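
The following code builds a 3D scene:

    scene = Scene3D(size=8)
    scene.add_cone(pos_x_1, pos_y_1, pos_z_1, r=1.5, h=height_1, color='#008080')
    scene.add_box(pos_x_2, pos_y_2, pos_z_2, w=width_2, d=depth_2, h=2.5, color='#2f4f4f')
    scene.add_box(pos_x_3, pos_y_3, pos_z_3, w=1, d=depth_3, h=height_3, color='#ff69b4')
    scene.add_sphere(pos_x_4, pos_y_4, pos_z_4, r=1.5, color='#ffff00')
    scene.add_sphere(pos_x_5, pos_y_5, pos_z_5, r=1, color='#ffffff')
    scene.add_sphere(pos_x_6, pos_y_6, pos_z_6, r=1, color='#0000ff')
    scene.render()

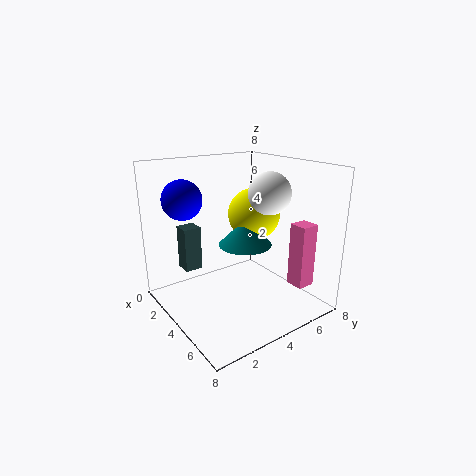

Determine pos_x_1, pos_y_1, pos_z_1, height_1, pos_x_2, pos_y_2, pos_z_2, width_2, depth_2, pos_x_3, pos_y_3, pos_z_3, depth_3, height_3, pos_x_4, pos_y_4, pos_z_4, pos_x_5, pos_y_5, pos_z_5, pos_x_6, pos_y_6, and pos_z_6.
pos_x_1 = 4
pos_y_1 = 4.5
pos_z_1 = 3.5
height_1 = 1.5
pos_x_2 = 1.5
pos_y_2 = 1.5
pos_z_2 = 2
width_2 = 1
depth_2 = 1
pos_x_3 = 6
pos_y_3 = 6
pos_z_3 = 1.5
depth_3 = 1
height_3 = 3.5
pos_x_4 = 3.5
pos_y_4 = 5.5
pos_z_4 = 5
pos_x_5 = 6.5
pos_y_5 = 4
pos_z_5 = 7
pos_x_6 = 3.5
pos_y_6 = 1
pos_z_6 = 6.5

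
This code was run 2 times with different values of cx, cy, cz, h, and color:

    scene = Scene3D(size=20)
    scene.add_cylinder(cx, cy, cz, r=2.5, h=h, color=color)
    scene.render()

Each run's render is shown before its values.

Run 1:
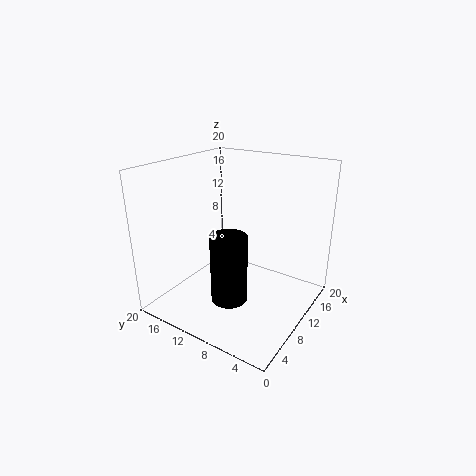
cx = 7
cy = 9.5
cz = 2
h = 9.5
color = 'black'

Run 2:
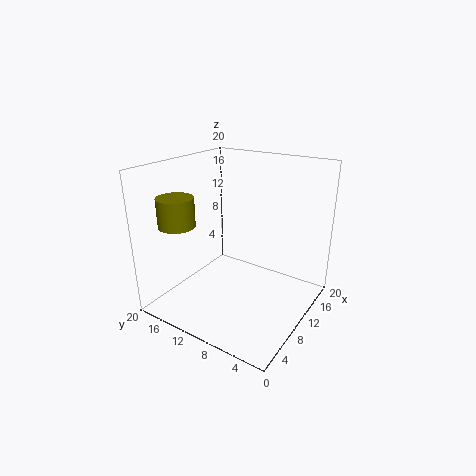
cx = 5
cy = 16.5
cz = 12
h = 4
color = 'olive'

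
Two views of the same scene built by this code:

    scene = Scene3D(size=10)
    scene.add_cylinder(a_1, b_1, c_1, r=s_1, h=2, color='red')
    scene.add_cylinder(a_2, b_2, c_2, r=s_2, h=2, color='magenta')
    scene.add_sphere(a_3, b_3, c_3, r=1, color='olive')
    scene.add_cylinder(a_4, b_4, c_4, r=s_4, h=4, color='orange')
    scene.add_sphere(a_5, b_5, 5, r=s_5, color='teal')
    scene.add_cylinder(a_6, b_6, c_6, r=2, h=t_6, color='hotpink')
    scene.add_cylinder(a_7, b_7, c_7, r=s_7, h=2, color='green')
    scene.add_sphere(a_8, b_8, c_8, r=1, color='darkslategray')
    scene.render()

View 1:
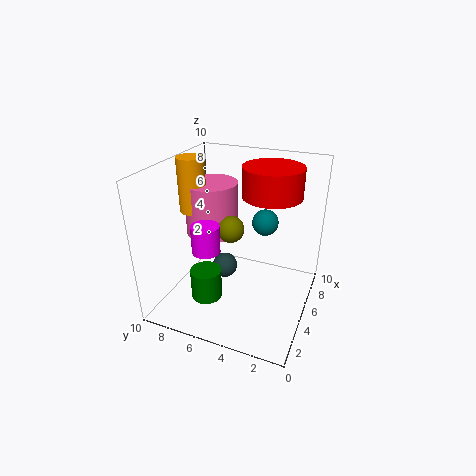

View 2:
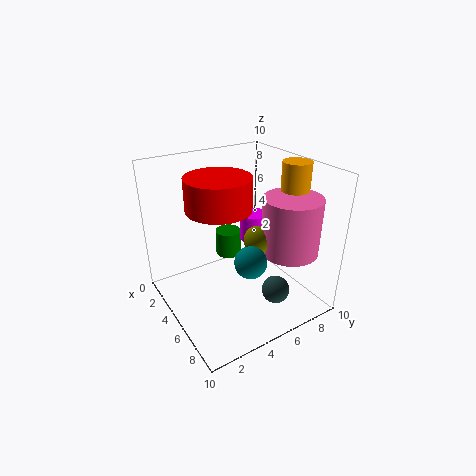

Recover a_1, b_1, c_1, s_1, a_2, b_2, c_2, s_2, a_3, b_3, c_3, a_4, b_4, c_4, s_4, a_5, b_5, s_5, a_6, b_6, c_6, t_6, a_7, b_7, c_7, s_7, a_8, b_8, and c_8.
a_1 = 6; b_1 = 3; c_1 = 8; s_1 = 2; a_2 = 4; b_2 = 7; c_2 = 4; s_2 = 1; a_3 = 6; b_3 = 6; c_3 = 5; a_4 = 6; b_4 = 9; c_4 = 6; s_4 = 1; a_5 = 8; b_5 = 4; s_5 = 1; a_6 = 7; b_6 = 8; c_6 = 4; t_6 = 4; a_7 = 2; b_7 = 6; c_7 = 2; s_7 = 1; a_8 = 7; b_8 = 7; c_8 = 1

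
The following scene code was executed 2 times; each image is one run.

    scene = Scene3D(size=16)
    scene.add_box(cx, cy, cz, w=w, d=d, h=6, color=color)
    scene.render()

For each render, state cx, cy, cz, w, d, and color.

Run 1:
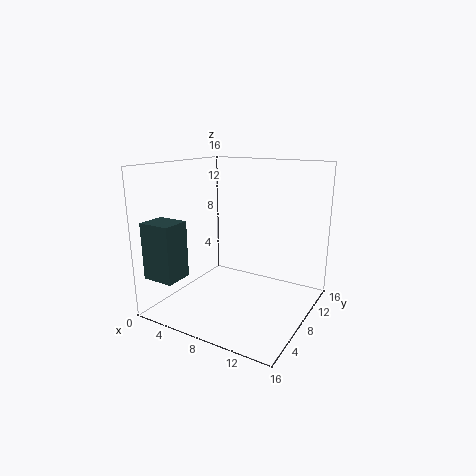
cx = 1; cy = 0.5; cz = 4.5; w = 3.5; d = 3; color = 'darkslategray'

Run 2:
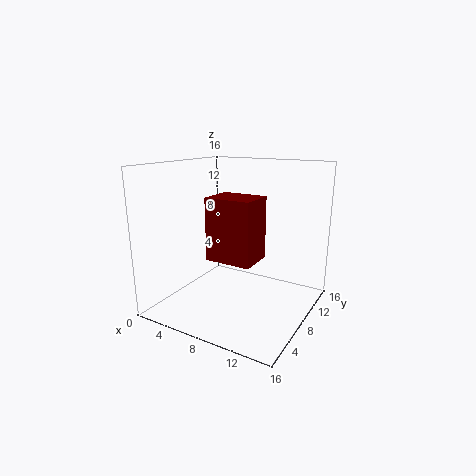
cx = 8; cy = 2; cz = 7.5; w = 4.5; d = 3.5; color = 'maroon'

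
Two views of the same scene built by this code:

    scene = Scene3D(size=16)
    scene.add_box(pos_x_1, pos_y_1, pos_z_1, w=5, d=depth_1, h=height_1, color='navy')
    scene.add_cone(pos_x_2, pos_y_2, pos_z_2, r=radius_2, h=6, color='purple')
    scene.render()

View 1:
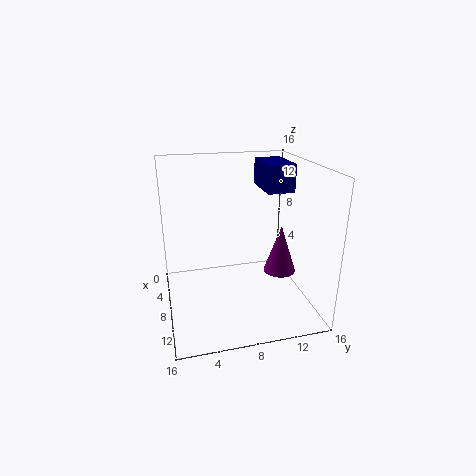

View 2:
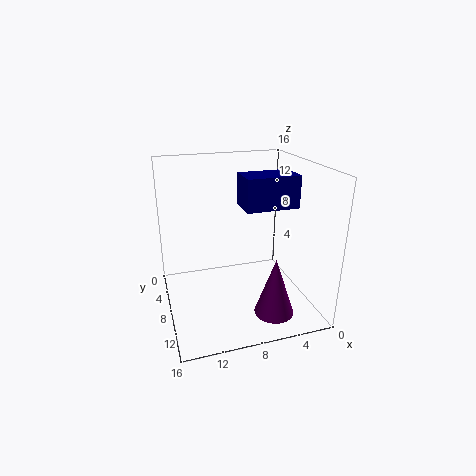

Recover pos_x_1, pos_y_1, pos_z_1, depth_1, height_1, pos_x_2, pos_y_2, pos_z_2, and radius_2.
pos_x_1 = 4, pos_y_1 = 11, pos_z_1 = 13, depth_1 = 3, height_1 = 3, pos_x_2 = 6, pos_y_2 = 14, pos_z_2 = 2, radius_2 = 2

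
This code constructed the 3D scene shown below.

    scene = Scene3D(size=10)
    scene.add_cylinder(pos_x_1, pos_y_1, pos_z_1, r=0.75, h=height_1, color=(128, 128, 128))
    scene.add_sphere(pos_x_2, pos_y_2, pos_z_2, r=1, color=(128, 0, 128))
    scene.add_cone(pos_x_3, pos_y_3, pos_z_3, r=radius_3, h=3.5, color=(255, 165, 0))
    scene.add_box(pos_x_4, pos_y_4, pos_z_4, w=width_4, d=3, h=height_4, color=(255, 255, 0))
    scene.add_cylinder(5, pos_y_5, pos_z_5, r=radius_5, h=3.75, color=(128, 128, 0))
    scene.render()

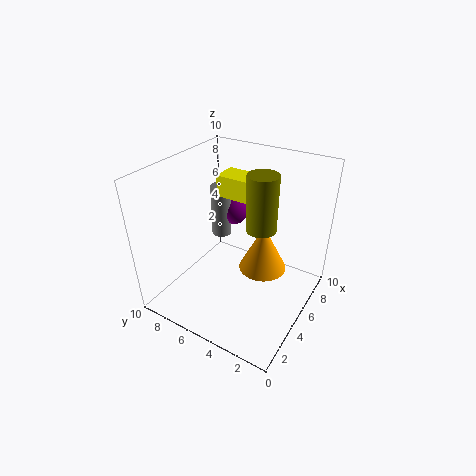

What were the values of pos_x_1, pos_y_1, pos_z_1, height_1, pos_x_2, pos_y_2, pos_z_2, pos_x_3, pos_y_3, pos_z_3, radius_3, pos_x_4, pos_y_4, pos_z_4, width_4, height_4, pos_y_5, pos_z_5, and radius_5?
pos_x_1 = 7, pos_y_1 = 7.75, pos_z_1 = 3.5, height_1 = 4, pos_x_2 = 7.75, pos_y_2 = 7, pos_z_2 = 5.25, pos_x_3 = 6.5, pos_y_3 = 3.75, pos_z_3 = 2, radius_3 = 1.75, pos_x_4 = 5.5, pos_y_4 = 4, pos_z_4 = 7.5, width_4 = 1.75, height_4 = 1.5, pos_y_5 = 3.25, pos_z_5 = 6.25, radius_5 = 1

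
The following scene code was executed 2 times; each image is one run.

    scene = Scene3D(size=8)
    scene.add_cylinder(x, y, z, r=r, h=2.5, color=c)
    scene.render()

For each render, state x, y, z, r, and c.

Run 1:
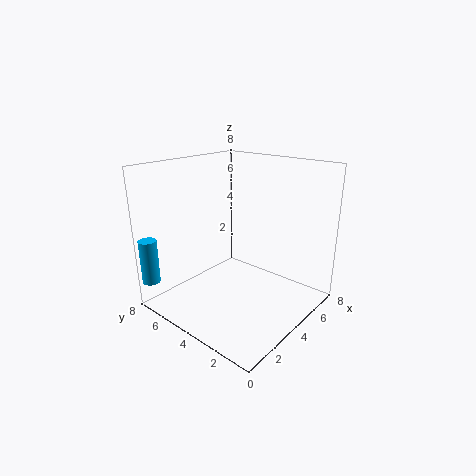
x = 0.5
y = 7.5
z = 1.5
r = 0.5
c = 'deepskyblue'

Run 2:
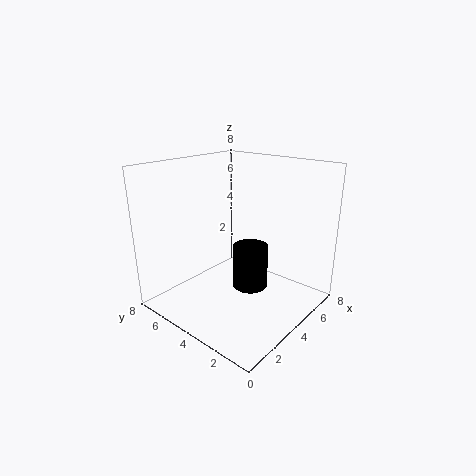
x = 4.5
y = 3.5
z = 1
r = 1
c = 'black'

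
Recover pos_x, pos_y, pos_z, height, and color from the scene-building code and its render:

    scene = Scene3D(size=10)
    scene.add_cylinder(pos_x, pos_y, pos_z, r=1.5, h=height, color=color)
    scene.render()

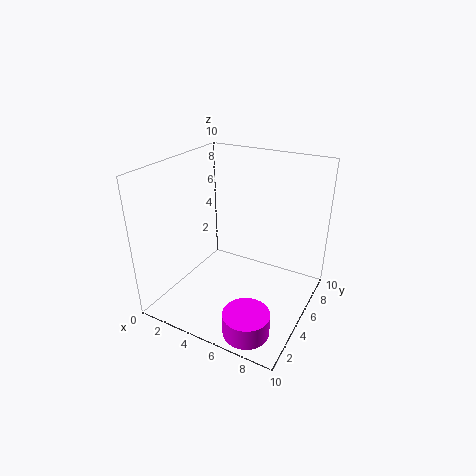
pos_x = 7.5; pos_y = 1.5; pos_z = 0.5; height = 1.5; color = 'magenta'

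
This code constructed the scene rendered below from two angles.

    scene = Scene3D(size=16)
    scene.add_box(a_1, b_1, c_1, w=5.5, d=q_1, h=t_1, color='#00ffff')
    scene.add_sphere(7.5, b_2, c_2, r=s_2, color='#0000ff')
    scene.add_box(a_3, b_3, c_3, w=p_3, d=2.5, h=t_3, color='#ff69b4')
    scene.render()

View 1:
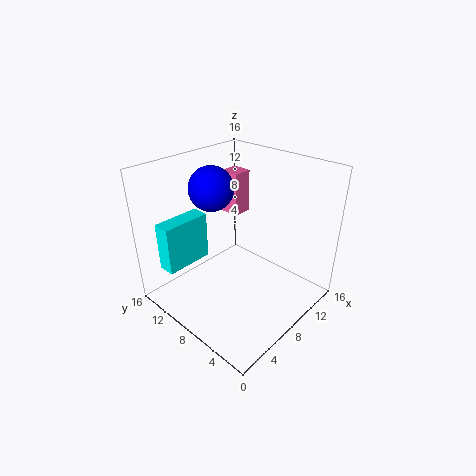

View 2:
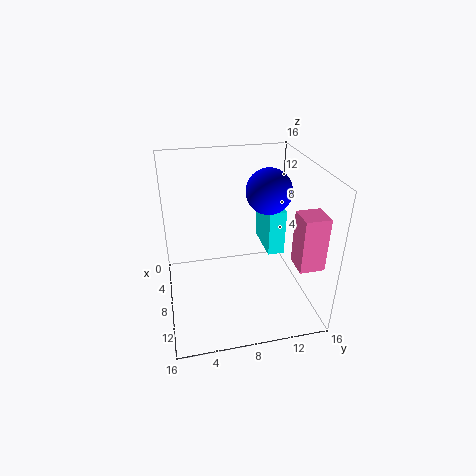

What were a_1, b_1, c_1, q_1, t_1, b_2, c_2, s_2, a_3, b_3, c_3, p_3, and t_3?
a_1 = 1.5
b_1 = 12
c_1 = 4.5
q_1 = 2
t_1 = 5.5
b_2 = 11.5
c_2 = 13
s_2 = 2.5
a_3 = 12.5
b_3 = 12.5
c_3 = 7.5
p_3 = 2.5
t_3 = 5.5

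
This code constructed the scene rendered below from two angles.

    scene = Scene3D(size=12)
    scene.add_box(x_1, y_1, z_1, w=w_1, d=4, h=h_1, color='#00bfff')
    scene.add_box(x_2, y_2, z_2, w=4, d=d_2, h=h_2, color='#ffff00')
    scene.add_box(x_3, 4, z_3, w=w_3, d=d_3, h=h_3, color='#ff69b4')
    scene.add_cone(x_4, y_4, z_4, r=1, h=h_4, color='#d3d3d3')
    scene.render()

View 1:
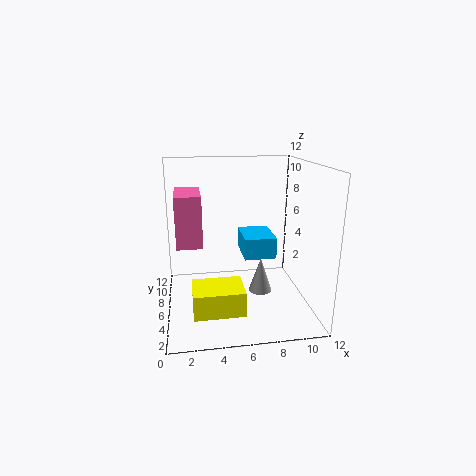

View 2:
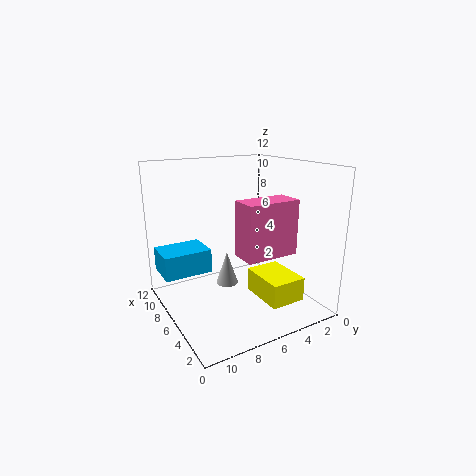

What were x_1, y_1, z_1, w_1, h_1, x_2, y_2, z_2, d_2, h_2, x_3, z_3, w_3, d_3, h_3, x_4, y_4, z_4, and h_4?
x_1 = 7; y_1 = 8; z_1 = 3; w_1 = 3; h_1 = 2; x_2 = 2; y_2 = 2; z_2 = 1; d_2 = 3; h_2 = 2; x_3 = 1; z_3 = 6; w_3 = 2; d_3 = 4; h_3 = 4; x_4 = 8; y_4 = 6; z_4 = 1; h_4 = 3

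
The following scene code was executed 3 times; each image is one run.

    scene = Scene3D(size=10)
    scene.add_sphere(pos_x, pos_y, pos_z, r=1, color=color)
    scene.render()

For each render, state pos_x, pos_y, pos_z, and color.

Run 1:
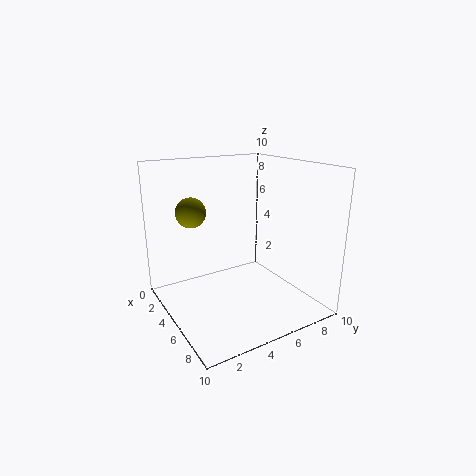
pos_x = 4, pos_y = 2, pos_z = 7, color = 'olive'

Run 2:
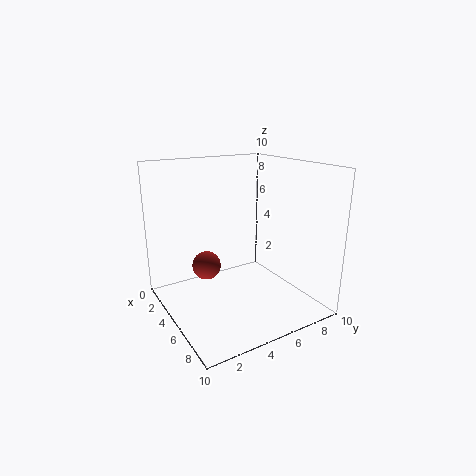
pos_x = 4, pos_y = 3, pos_z = 3, color = 'brown'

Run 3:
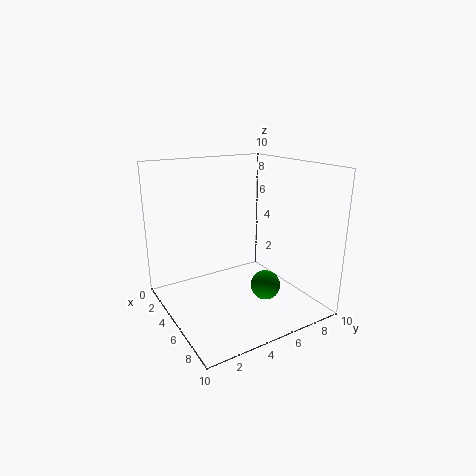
pos_x = 7, pos_y = 6, pos_z = 2, color = 'green'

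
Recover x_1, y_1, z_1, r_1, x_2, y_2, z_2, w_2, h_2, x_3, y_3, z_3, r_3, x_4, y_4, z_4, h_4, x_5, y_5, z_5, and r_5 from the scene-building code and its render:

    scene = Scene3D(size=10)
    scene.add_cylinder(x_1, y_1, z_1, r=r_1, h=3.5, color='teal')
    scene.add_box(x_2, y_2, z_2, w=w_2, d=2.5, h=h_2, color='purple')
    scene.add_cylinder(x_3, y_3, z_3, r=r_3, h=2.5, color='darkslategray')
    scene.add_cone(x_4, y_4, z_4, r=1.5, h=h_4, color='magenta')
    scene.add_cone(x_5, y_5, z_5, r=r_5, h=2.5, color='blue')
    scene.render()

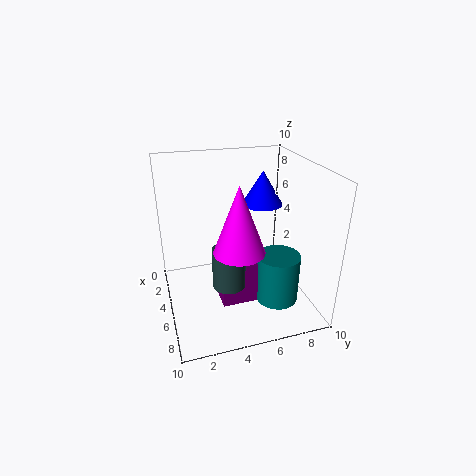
x_1 = 6.5, y_1 = 7.5, z_1 = 0.5, r_1 = 1.5, x_2 = 4.5, y_2 = 3.5, z_2 = 0.5, w_2 = 2, h_2 = 3, x_3 = 8, y_3 = 3.5, z_3 = 3.5, r_3 = 1, x_4 = 8.5, y_4 = 4, z_4 = 6, h_4 = 4, x_5 = 3, y_5 = 7.5, z_5 = 6.5, r_5 = 1.5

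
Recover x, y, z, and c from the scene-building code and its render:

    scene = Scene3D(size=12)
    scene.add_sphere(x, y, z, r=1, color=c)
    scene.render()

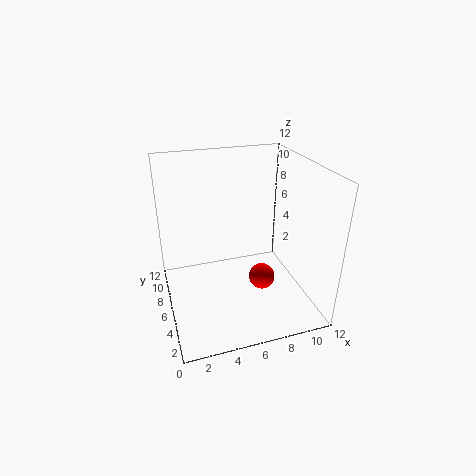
x = 7, y = 3, z = 4, c = 'red'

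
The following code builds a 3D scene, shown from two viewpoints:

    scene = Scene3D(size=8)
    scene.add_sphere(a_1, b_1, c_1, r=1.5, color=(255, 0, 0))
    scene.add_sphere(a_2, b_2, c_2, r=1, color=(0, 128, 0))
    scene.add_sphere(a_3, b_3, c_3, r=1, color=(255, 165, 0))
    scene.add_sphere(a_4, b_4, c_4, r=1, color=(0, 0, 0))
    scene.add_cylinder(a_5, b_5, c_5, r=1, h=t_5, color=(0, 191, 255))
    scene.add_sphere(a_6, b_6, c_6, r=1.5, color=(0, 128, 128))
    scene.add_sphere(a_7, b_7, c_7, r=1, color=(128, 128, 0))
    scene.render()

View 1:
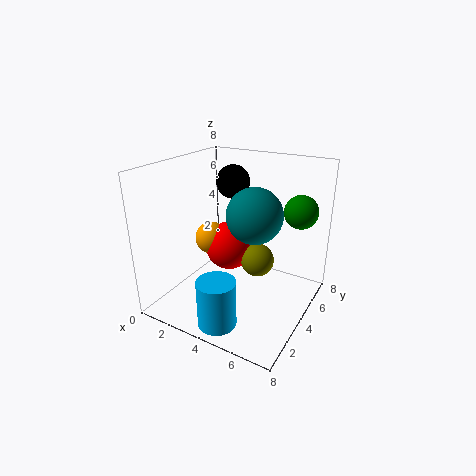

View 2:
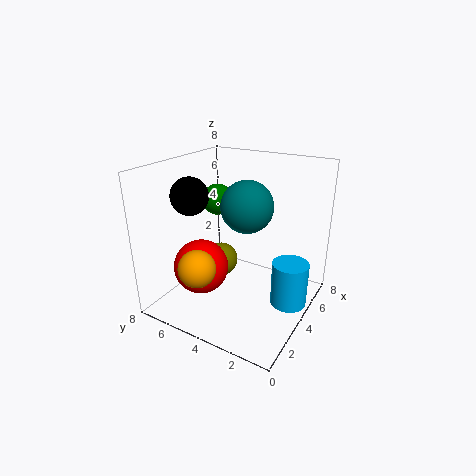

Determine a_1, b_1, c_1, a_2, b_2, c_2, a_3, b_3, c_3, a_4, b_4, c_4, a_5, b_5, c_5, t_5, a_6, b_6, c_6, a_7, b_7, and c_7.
a_1 = 2.5
b_1 = 5.5
c_1 = 2.5
a_2 = 6.5
b_2 = 7
c_2 = 5
a_3 = 1.5
b_3 = 5
c_3 = 3
a_4 = 2.5
b_4 = 6
c_4 = 6.5
a_5 = 4.5
b_5 = 1
c_5 = 0.5
t_5 = 2.5
a_6 = 5
b_6 = 4
c_6 = 5.5
a_7 = 4.5
b_7 = 5.5
c_7 = 2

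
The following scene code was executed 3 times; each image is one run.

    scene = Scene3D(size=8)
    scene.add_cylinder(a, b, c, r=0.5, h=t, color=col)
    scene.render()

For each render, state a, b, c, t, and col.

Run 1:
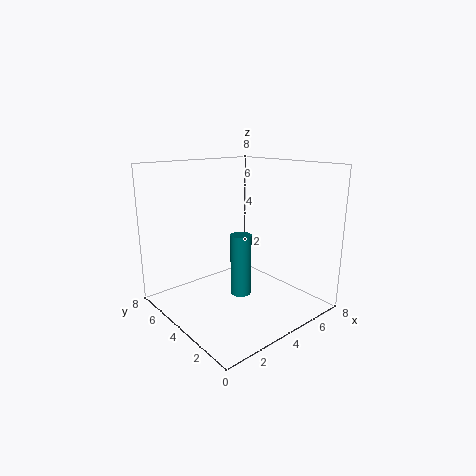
a = 2.5
b = 2
c = 2
t = 3
col = 'teal'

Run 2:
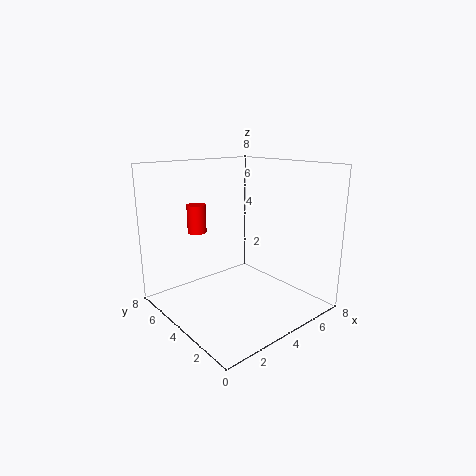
a = 2
b = 5
c = 4.5
t = 1.5
col = 'red'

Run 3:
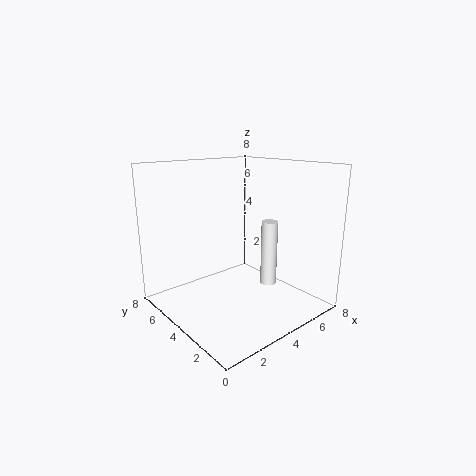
a = 6.5
b = 4
c = 0.5
t = 4
col = 'white'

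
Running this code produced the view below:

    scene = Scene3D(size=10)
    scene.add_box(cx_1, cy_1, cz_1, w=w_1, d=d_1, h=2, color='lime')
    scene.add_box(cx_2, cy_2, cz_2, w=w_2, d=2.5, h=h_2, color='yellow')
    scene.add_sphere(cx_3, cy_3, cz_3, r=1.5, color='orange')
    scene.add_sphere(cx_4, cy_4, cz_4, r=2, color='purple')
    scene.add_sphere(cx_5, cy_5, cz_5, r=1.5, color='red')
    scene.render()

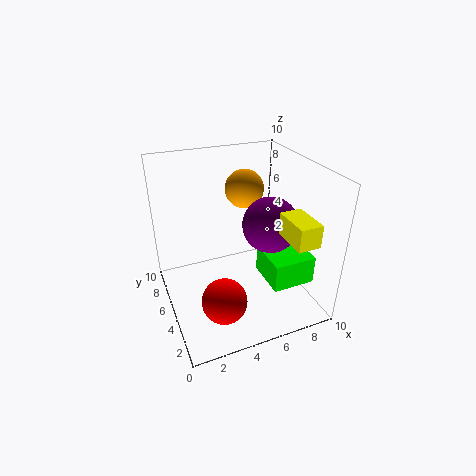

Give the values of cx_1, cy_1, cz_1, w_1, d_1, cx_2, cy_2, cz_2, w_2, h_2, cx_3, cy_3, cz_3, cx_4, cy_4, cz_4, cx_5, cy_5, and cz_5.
cx_1 = 6.5, cy_1 = 2, cz_1 = 2, w_1 = 3, d_1 = 3, cx_2 = 7, cy_2 = 0.5, cz_2 = 6, w_2 = 1.5, h_2 = 1.5, cx_3 = 7, cy_3 = 8.5, cz_3 = 7, cx_4 = 7.5, cy_4 = 5, cz_4 = 5.5, cx_5 = 3, cy_5 = 2.5, cz_5 = 2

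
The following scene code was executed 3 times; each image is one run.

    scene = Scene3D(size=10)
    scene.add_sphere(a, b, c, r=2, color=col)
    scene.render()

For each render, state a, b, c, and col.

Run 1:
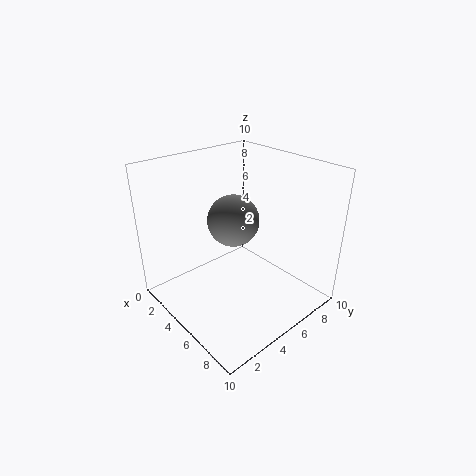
a = 2.75; b = 6.5; c = 5; col = 'gray'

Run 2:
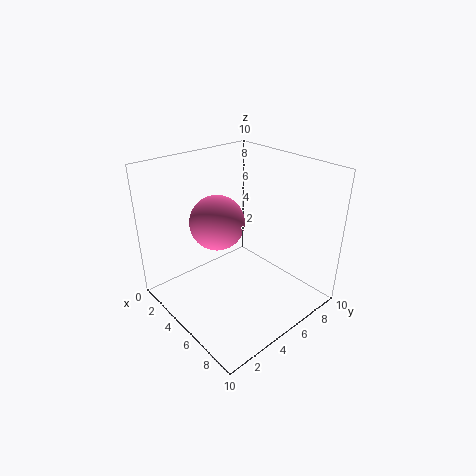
a = 3; b = 4.75; c = 5.5; col = 'hotpink'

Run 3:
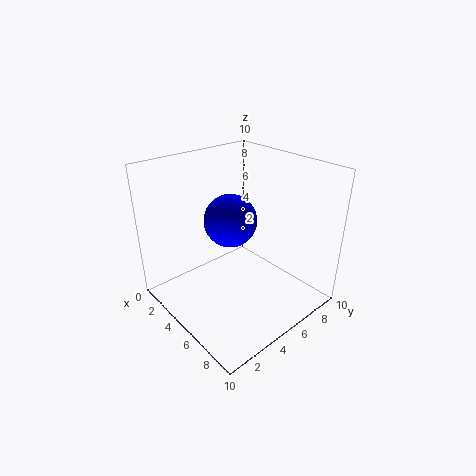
a = 3; b = 6; c = 5.25; col = 'blue'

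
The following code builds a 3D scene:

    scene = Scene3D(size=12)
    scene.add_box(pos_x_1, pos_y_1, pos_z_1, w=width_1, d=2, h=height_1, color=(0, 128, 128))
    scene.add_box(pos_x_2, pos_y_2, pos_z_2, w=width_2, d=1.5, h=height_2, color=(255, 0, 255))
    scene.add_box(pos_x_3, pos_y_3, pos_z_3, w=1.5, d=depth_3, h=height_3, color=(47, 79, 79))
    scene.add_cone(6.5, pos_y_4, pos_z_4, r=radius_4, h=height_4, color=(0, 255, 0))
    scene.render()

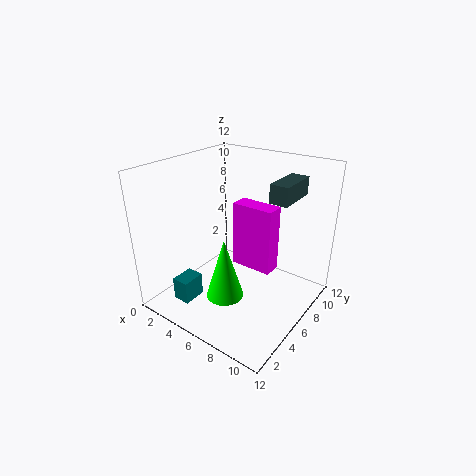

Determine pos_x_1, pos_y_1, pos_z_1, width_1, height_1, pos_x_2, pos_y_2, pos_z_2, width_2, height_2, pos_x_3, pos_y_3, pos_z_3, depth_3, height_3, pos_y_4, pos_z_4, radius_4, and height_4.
pos_x_1 = 2
pos_y_1 = 2
pos_z_1 = 0.5
width_1 = 1.5
height_1 = 2
pos_x_2 = 5.5
pos_y_2 = 6
pos_z_2 = 3.5
width_2 = 3.5
height_2 = 5.5
pos_x_3 = 8.5
pos_y_3 = 6.5
pos_z_3 = 9.5
depth_3 = 3.5
height_3 = 1.5
pos_y_4 = 3.5
pos_z_4 = 2
radius_4 = 1.5
height_4 = 5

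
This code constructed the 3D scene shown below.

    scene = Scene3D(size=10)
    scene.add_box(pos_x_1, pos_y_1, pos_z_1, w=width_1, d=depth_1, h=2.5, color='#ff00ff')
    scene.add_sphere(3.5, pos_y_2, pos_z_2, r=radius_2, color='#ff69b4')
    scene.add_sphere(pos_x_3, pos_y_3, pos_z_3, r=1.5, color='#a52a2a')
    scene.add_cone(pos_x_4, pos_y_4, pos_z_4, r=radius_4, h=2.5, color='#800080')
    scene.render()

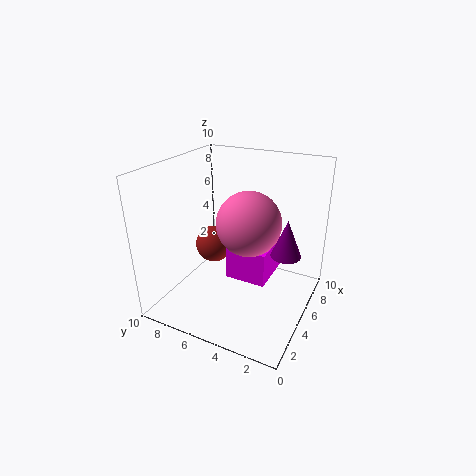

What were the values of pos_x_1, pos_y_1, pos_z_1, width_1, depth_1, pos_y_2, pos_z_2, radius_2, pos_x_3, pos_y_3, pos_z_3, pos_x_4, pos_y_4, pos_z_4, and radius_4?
pos_x_1 = 5, pos_y_1 = 3, pos_z_1 = 1.5, width_1 = 3.5, depth_1 = 3, pos_y_2 = 3.5, pos_z_2 = 7, radius_2 = 2, pos_x_3 = 7.5, pos_y_3 = 8.5, pos_z_3 = 2.5, pos_x_4 = 5, pos_y_4 = 1.5, pos_z_4 = 4.5, radius_4 = 1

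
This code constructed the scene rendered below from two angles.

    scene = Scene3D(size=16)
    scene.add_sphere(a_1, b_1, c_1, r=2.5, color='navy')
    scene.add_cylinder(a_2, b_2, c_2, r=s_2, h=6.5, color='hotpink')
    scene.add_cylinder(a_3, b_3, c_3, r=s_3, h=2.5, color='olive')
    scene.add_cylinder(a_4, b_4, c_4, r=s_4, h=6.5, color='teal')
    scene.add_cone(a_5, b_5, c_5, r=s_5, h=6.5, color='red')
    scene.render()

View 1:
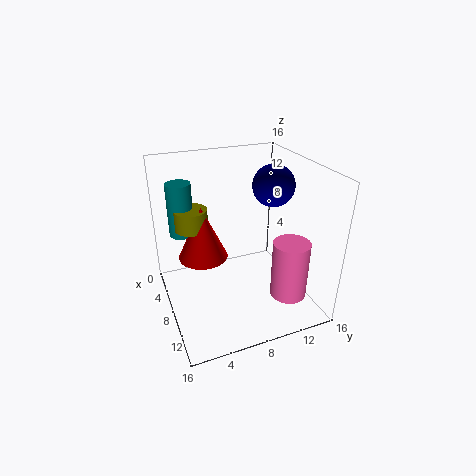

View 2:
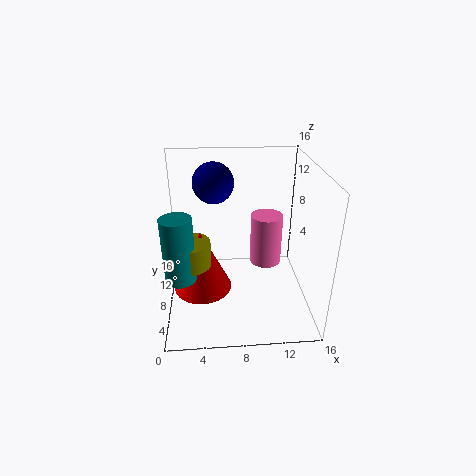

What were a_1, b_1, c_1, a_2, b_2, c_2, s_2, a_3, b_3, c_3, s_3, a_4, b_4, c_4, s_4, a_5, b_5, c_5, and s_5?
a_1 = 5.5, b_1 = 13.5, c_1 = 12.5, a_2 = 12, b_2 = 12.5, c_2 = 2, s_2 = 2, a_3 = 3, b_3 = 4, c_3 = 7.5, s_3 = 2, a_4 = 2, b_4 = 3, c_4 = 6.5, s_4 = 1.5, a_5 = 4, b_5 = 5, c_5 = 4, s_5 = 3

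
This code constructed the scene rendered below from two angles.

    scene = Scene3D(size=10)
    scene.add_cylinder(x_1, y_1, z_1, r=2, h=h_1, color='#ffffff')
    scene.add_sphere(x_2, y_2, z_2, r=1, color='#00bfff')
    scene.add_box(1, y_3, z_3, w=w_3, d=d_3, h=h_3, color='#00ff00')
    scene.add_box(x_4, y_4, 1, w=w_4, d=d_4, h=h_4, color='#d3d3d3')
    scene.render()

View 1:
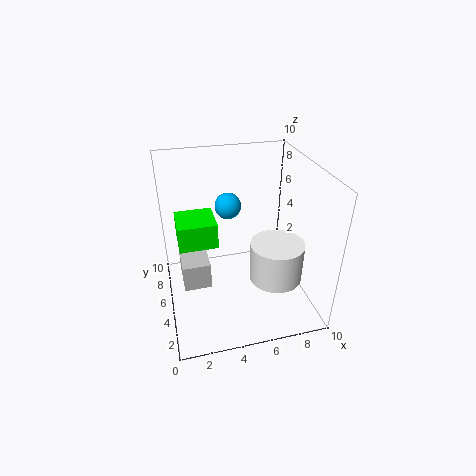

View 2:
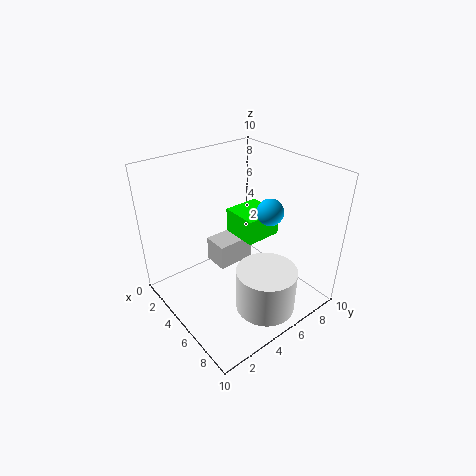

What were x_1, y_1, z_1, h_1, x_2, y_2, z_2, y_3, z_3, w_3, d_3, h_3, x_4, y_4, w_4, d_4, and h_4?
x_1 = 8; y_1 = 5; z_1 = 1; h_1 = 3; x_2 = 5; y_2 = 8; z_2 = 6; y_3 = 7; z_3 = 3; w_3 = 3; d_3 = 3; h_3 = 2; x_4 = 1; y_4 = 5; w_4 = 2; d_4 = 3; h_4 = 2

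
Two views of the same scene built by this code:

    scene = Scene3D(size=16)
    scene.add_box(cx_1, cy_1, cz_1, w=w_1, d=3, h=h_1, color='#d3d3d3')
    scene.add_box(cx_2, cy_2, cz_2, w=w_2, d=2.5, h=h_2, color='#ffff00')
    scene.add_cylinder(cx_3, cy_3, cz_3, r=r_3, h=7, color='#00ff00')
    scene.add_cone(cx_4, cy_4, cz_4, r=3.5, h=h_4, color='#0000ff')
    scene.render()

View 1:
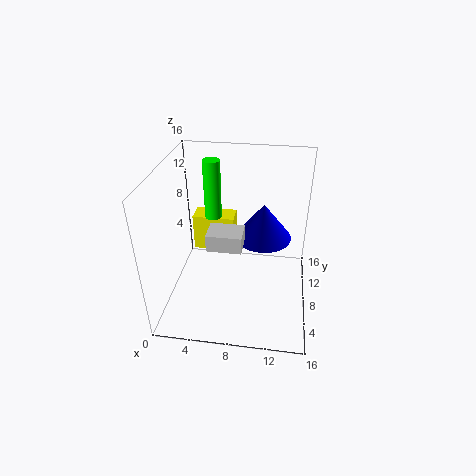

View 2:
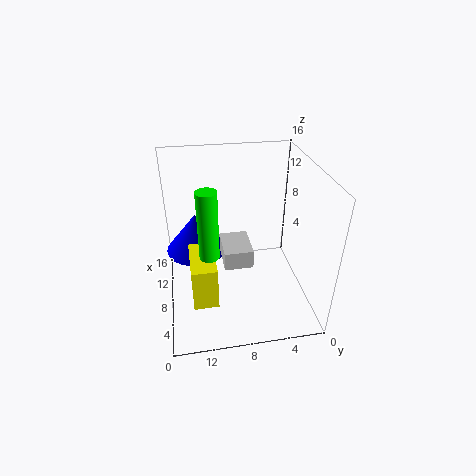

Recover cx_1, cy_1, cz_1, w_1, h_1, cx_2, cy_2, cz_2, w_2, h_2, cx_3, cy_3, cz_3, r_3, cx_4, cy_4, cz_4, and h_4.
cx_1 = 4.5; cy_1 = 7; cz_1 = 6.5; w_1 = 4; h_1 = 2; cx_2 = 2; cy_2 = 11; cz_2 = 4; w_2 = 5; h_2 = 4.5; cx_3 = 4.5; cy_3 = 11.5; cz_3 = 8.5; r_3 = 1; cx_4 = 10.5; cy_4 = 12.5; cz_4 = 5.5; h_4 = 4.5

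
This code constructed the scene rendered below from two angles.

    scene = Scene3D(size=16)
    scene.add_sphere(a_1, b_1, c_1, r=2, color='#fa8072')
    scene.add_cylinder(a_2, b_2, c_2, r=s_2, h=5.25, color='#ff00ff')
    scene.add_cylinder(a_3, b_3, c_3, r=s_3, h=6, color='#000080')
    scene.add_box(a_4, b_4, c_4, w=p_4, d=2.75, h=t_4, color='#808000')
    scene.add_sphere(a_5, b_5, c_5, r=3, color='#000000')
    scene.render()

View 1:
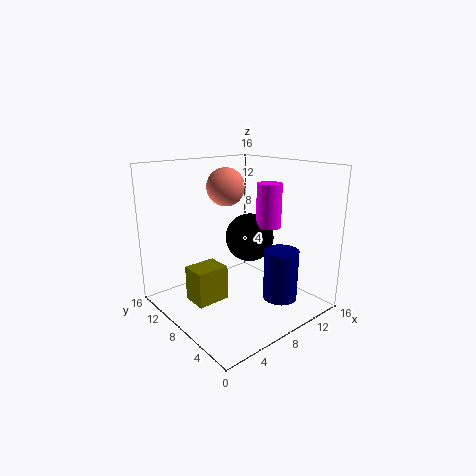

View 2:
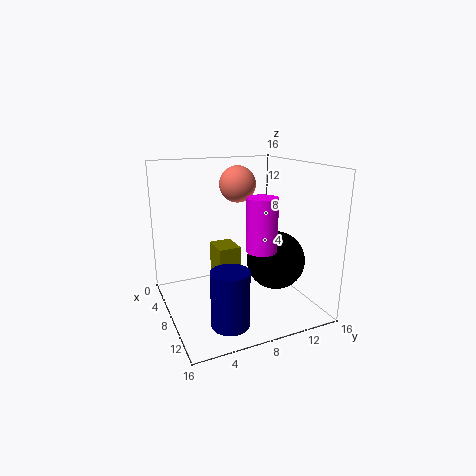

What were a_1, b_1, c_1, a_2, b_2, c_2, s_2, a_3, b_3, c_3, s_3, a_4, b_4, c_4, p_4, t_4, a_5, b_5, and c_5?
a_1 = 6.75; b_1 = 8.5; c_1 = 13.75; a_2 = 13; b_2 = 8.25; c_2 = 8.25; s_2 = 1.5; a_3 = 12.25; b_3 = 5.25; c_3 = 0.25; s_3 = 2; a_4 = 2; b_4 = 6.75; c_4 = 2; p_4 = 3.5; t_4 = 3.75; a_5 = 12; b_5 = 10.5; c_5 = 6.5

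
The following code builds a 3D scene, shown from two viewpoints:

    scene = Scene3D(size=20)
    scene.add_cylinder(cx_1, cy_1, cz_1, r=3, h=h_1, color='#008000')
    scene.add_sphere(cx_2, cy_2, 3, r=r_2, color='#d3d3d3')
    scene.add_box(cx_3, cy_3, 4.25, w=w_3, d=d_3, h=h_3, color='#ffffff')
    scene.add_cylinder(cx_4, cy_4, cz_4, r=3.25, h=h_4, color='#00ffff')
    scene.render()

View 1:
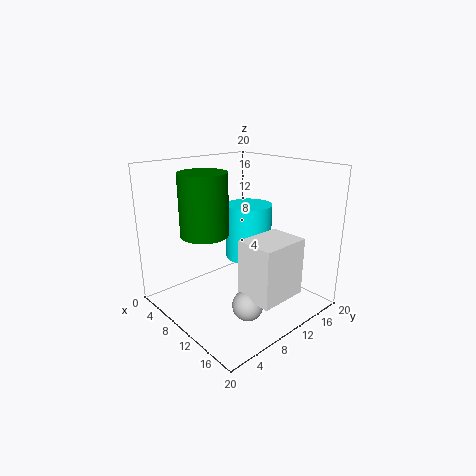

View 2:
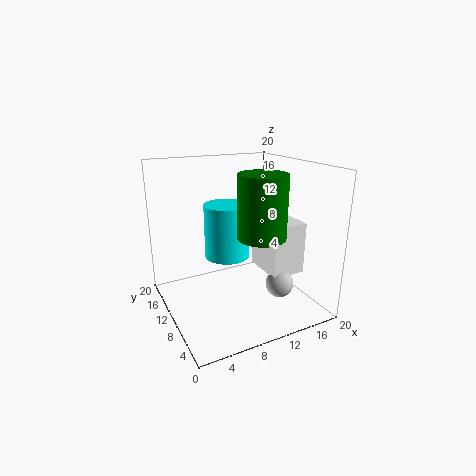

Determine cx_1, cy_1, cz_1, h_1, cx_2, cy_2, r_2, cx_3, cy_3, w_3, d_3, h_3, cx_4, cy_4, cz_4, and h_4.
cx_1 = 10.25; cy_1 = 4.25; cz_1 = 12; h_1 = 7.75; cx_2 = 15.25; cy_2 = 7; r_2 = 2; cx_3 = 14; cy_3 = 6.5; w_3 = 5; d_3 = 6.5; h_3 = 7.5; cx_4 = 9.5; cy_4 = 12.5; cz_4 = 6.5; h_4 = 7.75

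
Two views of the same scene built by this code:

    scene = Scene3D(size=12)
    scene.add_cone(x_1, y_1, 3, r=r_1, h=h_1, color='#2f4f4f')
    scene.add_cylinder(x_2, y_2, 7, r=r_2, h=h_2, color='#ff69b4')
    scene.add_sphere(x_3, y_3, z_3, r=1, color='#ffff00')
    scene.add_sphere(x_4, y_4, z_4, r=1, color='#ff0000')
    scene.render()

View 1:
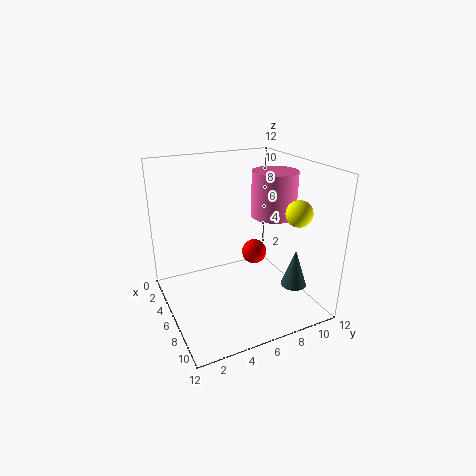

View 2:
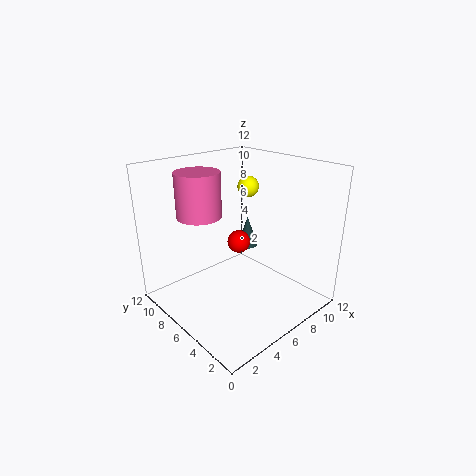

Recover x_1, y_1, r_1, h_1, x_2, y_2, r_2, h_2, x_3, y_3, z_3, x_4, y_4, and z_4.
x_1 = 10
y_1 = 9
r_1 = 1
h_1 = 3
x_2 = 5
y_2 = 10
r_2 = 2
h_2 = 4
x_3 = 10
y_3 = 9
z_3 = 9
x_4 = 7
y_4 = 7
z_4 = 5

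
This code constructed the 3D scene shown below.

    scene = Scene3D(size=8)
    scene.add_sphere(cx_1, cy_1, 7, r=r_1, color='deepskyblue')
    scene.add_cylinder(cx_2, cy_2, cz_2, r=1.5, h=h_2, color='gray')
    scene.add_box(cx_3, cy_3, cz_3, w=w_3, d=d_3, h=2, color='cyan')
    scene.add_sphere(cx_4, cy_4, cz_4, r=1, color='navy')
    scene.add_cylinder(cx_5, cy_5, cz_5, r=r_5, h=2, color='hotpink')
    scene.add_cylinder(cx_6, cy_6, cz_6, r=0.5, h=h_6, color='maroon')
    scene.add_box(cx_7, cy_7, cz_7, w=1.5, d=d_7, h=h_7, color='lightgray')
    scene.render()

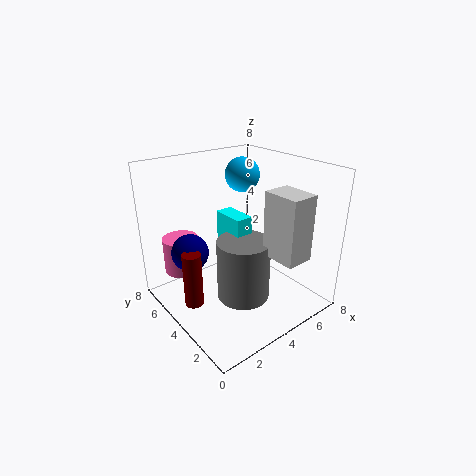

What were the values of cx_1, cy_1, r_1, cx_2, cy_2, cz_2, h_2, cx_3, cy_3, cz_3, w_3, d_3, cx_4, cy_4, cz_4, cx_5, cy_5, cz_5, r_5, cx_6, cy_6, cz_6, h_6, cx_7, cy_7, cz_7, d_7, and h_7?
cx_1 = 5.5, cy_1 = 5.5, r_1 = 1, cx_2 = 4, cy_2 = 3.5, cz_2 = 0.5, h_2 = 3.5, cx_3 = 4, cy_3 = 4, cz_3 = 3, w_3 = 1, d_3 = 2, cx_4 = 1.5, cy_4 = 5, cz_4 = 3.5, cx_5 = 1.5, cy_5 = 6, cz_5 = 2, r_5 = 1, cx_6 = 1, cy_6 = 4, cz_6 = 1, h_6 = 3, cx_7 = 4.5, cy_7 = 0.5, cz_7 = 3.5, d_7 = 2, h_7 = 3.5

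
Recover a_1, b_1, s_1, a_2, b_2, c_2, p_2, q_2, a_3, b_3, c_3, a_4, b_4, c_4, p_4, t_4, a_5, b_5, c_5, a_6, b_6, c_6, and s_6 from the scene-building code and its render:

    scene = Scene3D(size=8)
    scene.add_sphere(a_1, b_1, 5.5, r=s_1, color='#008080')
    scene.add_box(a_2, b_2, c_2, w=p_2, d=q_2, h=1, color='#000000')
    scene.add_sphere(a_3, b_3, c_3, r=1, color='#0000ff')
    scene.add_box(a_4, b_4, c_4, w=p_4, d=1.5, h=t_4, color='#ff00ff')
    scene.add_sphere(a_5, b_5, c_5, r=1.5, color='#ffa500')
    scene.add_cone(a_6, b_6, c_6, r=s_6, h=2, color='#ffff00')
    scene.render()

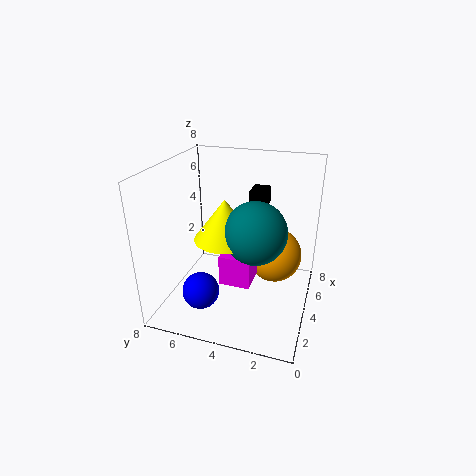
a_1 = 2
b_1 = 2.5
s_1 = 1.5
a_2 = 6
b_2 = 3
c_2 = 5
p_2 = 1.5
q_2 = 1
a_3 = 2
b_3 = 5.5
c_3 = 1.5
a_4 = 1
b_4 = 2.5
c_4 = 3
p_4 = 1.5
t_4 = 1.5
a_5 = 4.5
b_5 = 2
c_5 = 3
a_6 = 2
b_6 = 4
c_6 = 5
s_6 = 1.5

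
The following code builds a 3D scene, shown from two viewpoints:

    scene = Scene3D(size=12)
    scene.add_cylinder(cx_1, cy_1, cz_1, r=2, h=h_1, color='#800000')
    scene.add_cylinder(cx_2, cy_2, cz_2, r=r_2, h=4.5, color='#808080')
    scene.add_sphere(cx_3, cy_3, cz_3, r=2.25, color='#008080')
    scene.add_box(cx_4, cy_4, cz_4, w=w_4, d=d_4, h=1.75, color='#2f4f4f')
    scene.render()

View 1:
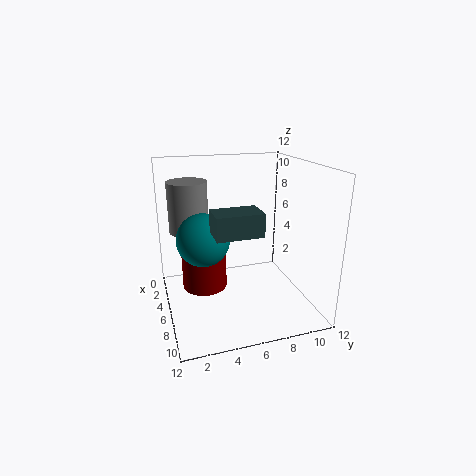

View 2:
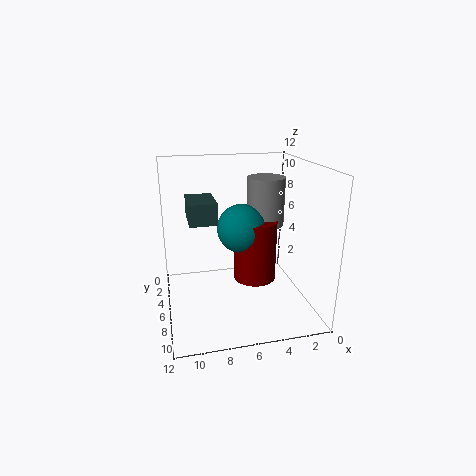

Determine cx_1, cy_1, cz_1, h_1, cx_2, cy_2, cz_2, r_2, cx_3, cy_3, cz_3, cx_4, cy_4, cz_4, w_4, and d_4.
cx_1 = 3.75; cy_1 = 3.5; cz_1 = 0.75; h_1 = 5.75; cx_2 = 2.5; cy_2 = 2.5; cz_2 = 5.75; r_2 = 1.75; cx_3 = 5; cy_3 = 3.25; cz_3 = 5.75; cx_4 = 7.75; cy_4 = 3.25; cz_4 = 7.5; w_4 = 2.25; d_4 = 3.5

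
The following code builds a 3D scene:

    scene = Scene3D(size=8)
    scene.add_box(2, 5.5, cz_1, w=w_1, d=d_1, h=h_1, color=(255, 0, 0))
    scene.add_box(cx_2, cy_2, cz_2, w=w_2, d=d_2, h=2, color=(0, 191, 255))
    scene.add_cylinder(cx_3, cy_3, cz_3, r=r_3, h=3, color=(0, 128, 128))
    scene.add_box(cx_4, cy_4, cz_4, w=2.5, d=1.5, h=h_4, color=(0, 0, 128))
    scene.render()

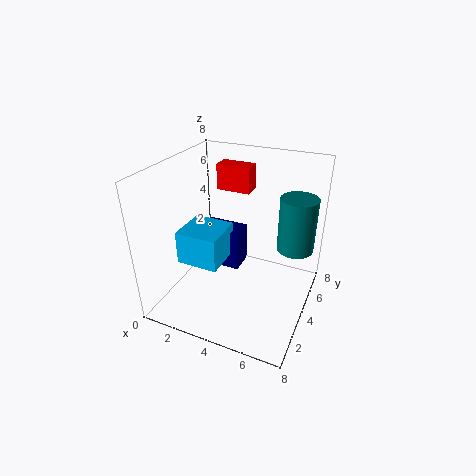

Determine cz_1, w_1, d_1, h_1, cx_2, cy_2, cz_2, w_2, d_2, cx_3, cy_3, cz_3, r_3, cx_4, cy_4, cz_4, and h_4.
cz_1 = 6; w_1 = 2; d_1 = 1; h_1 = 1.5; cx_2 = 0.5; cy_2 = 3; cz_2 = 2; w_2 = 2.5; d_2 = 2.5; cx_3 = 7; cy_3 = 5; cz_3 = 3.5; r_3 = 1; cx_4 = 1; cy_4 = 5; cz_4 = 1; h_4 = 2.5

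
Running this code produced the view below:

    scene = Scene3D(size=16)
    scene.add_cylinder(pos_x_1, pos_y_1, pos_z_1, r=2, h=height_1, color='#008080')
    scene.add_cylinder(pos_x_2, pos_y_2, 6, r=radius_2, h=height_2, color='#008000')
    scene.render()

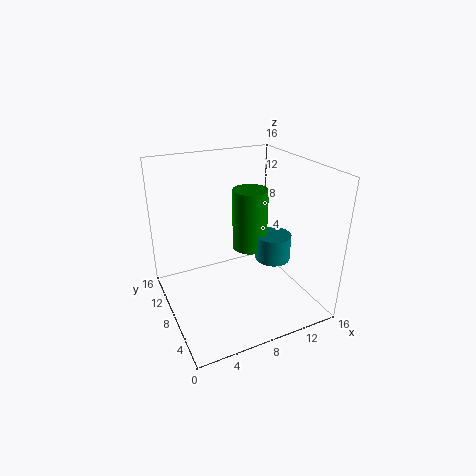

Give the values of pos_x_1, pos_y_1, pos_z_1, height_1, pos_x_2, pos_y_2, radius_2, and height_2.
pos_x_1 = 12
pos_y_1 = 7
pos_z_1 = 5
height_1 = 3
pos_x_2 = 10
pos_y_2 = 9
radius_2 = 2
height_2 = 7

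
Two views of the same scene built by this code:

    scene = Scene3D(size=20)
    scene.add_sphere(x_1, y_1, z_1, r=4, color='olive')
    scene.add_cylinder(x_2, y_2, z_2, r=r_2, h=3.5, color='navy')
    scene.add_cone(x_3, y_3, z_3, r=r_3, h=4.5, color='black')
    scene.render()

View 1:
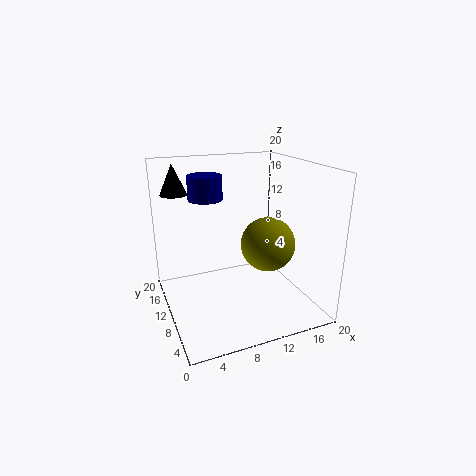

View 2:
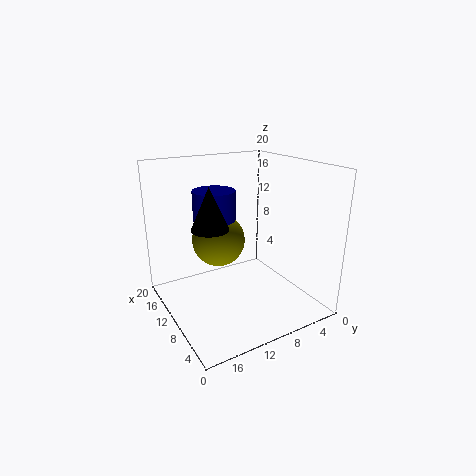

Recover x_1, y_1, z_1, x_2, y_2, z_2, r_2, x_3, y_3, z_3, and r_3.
x_1 = 15; y_1 = 10.5; z_1 = 8; x_2 = 7; y_2 = 15; z_2 = 14.5; r_2 = 2.5; x_3 = 3; y_3 = 17.5; z_3 = 15; r_3 = 2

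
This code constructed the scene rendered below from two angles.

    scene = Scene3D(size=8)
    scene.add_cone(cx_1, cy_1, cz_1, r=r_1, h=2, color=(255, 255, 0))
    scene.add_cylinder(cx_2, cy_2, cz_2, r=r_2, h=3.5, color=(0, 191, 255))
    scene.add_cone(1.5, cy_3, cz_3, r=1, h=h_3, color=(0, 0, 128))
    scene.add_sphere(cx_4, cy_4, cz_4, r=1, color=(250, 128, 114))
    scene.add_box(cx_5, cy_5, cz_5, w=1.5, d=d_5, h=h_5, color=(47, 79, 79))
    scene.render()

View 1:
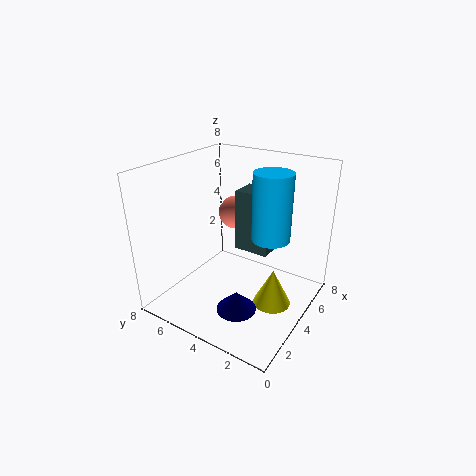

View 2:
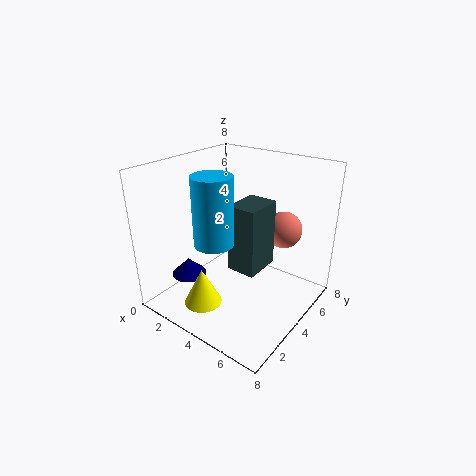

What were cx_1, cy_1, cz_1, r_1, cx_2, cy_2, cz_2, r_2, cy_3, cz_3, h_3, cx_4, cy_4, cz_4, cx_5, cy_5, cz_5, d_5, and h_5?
cx_1 = 3.5; cy_1 = 1.5; cz_1 = 1; r_1 = 1; cx_2 = 4; cy_2 = 2; cz_2 = 4.5; r_2 = 1; cy_3 = 2.5; cz_3 = 1.5; h_3 = 1; cx_4 = 6; cy_4 = 5.5; cz_4 = 4.5; cx_5 = 4.5; cy_5 = 2.5; cz_5 = 3; d_5 = 2; h_5 = 3.5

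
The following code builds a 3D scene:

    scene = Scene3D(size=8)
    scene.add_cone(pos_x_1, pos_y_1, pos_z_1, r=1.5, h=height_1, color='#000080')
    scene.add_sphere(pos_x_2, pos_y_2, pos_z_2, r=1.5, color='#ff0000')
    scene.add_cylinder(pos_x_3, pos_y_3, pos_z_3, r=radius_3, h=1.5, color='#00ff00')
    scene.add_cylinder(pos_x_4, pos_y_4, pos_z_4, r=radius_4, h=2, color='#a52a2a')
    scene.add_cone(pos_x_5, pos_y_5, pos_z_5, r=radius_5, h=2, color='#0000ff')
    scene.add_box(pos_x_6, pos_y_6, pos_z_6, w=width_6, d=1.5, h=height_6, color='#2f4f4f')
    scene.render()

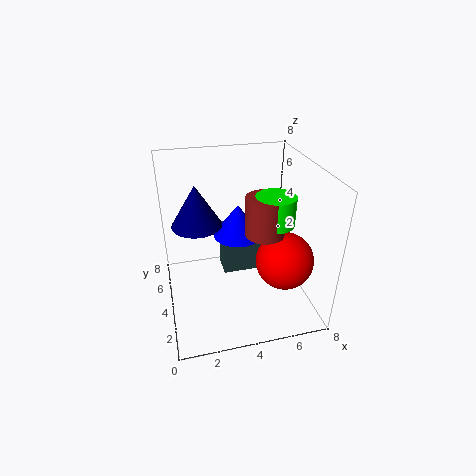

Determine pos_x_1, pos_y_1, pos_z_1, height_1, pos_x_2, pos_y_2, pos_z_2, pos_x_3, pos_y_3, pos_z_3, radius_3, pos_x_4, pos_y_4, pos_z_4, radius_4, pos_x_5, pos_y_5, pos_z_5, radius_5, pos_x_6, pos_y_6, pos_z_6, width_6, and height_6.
pos_x_1 = 2
pos_y_1 = 6
pos_z_1 = 4
height_1 = 2.5
pos_x_2 = 6
pos_y_2 = 2
pos_z_2 = 3.5
pos_x_3 = 5.5
pos_y_3 = 2.5
pos_z_3 = 5.5
radius_3 = 1
pos_x_4 = 5
pos_y_4 = 2.5
pos_z_4 = 5
radius_4 = 1
pos_x_5 = 4.5
pos_y_5 = 6
pos_z_5 = 3
radius_5 = 1.5
pos_x_6 = 3.5
pos_y_6 = 5.5
pos_z_6 = 0.5
width_6 = 2.5
height_6 = 3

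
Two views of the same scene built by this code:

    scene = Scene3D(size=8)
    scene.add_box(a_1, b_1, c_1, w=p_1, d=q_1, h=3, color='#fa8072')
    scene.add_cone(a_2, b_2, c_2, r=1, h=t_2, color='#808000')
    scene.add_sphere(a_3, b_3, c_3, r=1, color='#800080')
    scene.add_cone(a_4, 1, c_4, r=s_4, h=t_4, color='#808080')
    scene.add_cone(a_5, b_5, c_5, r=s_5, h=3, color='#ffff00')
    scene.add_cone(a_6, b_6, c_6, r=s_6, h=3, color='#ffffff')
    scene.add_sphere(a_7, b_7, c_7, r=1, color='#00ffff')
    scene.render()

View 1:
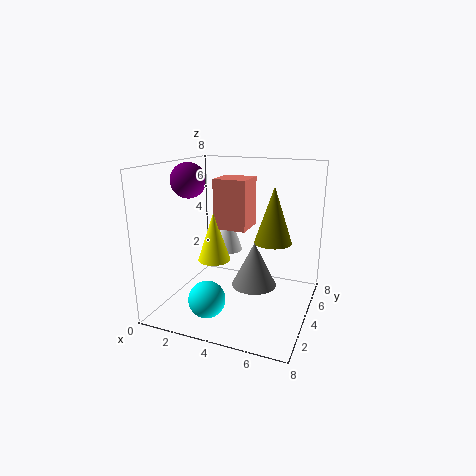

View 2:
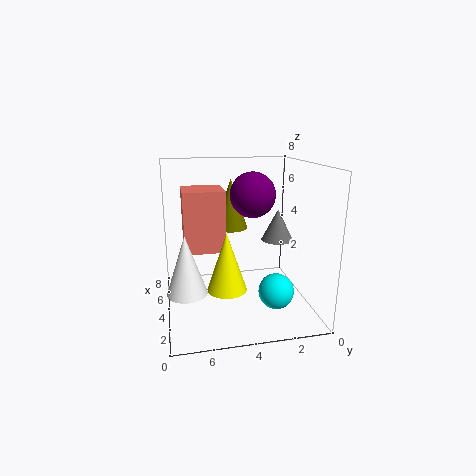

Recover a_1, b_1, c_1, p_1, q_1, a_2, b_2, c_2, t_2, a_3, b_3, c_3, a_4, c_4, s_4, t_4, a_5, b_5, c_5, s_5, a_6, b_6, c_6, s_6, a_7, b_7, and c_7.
a_1 = 2; b_1 = 5; c_1 = 4; p_1 = 2; q_1 = 2; a_2 = 6; b_2 = 4; c_2 = 4; t_2 = 3; a_3 = 1; b_3 = 4; c_3 = 7; a_4 = 6; c_4 = 3; s_4 = 1; t_4 = 2; a_5 = 2; b_5 = 5; c_5 = 2; s_5 = 1; a_6 = 2; b_6 = 7; c_6 = 2; s_6 = 1; a_7 = 3; b_7 = 2; c_7 = 1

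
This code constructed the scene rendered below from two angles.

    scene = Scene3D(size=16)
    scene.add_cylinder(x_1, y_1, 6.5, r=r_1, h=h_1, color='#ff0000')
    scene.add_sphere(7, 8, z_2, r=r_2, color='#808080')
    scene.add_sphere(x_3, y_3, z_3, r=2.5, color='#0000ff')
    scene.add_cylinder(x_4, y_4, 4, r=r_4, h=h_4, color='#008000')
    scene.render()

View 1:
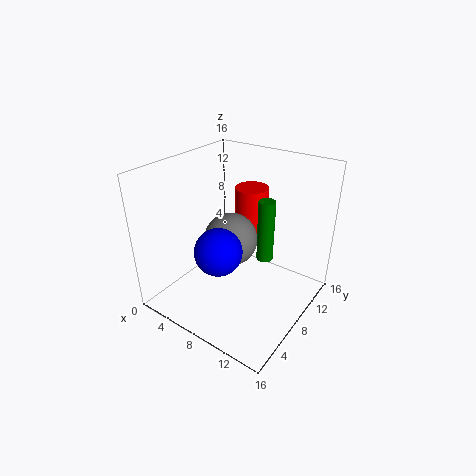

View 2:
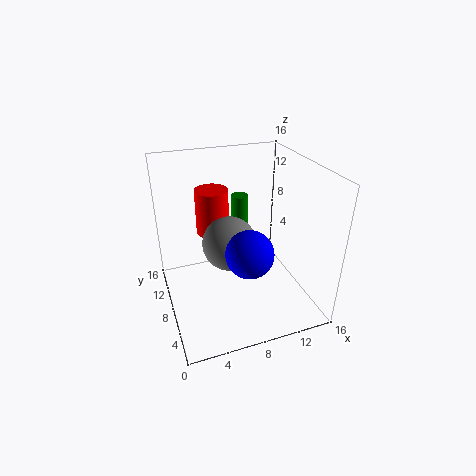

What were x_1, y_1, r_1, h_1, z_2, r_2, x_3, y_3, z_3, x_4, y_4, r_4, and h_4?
x_1 = 6.5, y_1 = 13, r_1 = 2, h_1 = 5.5, z_2 = 7.5, r_2 = 3, x_3 = 8, y_3 = 4.5, z_3 = 8, x_4 = 9.5, y_4 = 11.5, r_4 = 1, h_4 = 7.5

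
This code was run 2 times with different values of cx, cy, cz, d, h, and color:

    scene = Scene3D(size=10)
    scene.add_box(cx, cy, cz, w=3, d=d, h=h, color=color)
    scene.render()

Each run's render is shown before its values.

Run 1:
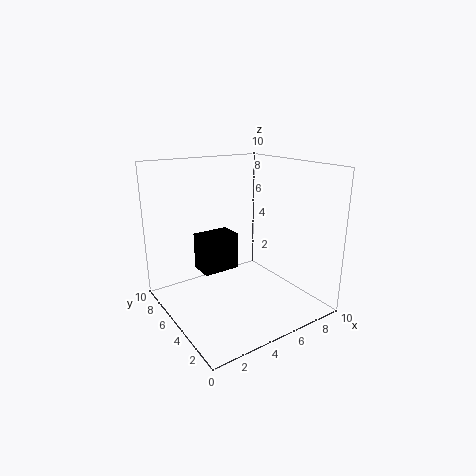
cx = 4
cy = 8
cz = 1
d = 2
h = 3
color = 'black'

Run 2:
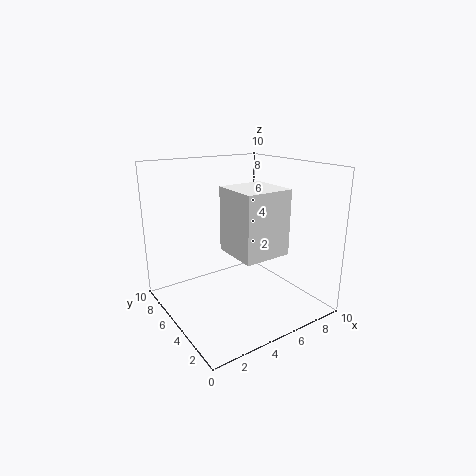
cx = 3
cy = 1
cz = 5
d = 3
h = 4
color = 'white'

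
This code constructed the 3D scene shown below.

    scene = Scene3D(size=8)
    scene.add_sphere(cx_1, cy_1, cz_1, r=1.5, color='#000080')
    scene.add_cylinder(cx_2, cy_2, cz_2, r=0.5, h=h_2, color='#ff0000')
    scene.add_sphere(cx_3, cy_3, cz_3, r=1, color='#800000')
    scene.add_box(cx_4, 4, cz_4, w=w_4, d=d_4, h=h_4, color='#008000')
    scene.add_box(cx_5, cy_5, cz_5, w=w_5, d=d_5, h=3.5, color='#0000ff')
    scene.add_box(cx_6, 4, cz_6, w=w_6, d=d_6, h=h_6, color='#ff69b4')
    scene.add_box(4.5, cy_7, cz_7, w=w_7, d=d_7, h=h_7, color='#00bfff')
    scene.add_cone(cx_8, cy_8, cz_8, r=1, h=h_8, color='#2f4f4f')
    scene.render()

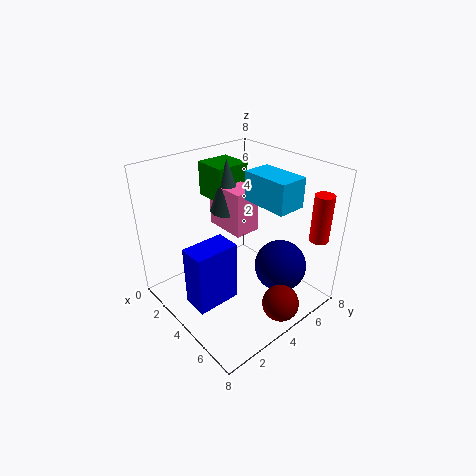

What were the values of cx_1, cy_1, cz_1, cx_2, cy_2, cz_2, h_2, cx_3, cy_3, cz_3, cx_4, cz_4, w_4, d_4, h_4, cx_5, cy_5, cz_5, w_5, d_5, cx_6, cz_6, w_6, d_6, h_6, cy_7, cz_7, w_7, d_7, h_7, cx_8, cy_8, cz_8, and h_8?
cx_1 = 5.5
cy_1 = 6
cz_1 = 2
cx_2 = 7.5
cy_2 = 6.5
cz_2 = 4.5
h_2 = 2.5
cx_3 = 7
cy_3 = 4.5
cz_3 = 1
cx_4 = 0.5
cz_4 = 5.5
w_4 = 2
d_4 = 2
h_4 = 2
cx_5 = 3
cy_5 = 1
cz_5 = 0.5
w_5 = 1.5
d_5 = 2.5
cx_6 = 1.5
cz_6 = 4
w_6 = 2.5
d_6 = 1.5
h_6 = 2.5
cy_7 = 4
cz_7 = 6.5
w_7 = 2.5
d_7 = 1.5
h_7 = 1.5
cx_8 = 2.5
cy_8 = 4.5
cz_8 = 5
h_8 = 3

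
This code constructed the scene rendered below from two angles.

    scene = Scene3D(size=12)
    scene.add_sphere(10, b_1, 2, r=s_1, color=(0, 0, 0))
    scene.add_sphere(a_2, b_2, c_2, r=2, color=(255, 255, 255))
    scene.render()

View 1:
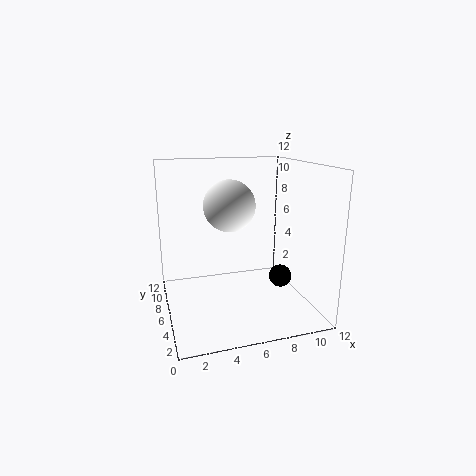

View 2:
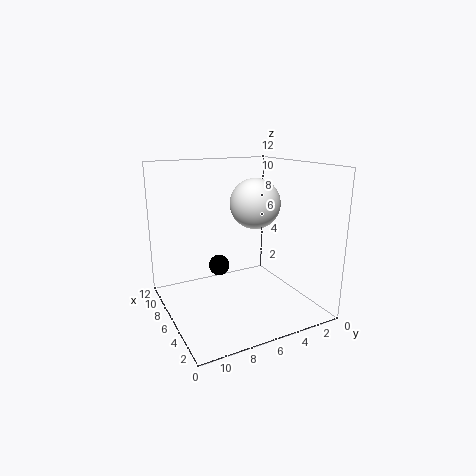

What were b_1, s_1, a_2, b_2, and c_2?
b_1 = 6
s_1 = 1
a_2 = 5
b_2 = 5
c_2 = 9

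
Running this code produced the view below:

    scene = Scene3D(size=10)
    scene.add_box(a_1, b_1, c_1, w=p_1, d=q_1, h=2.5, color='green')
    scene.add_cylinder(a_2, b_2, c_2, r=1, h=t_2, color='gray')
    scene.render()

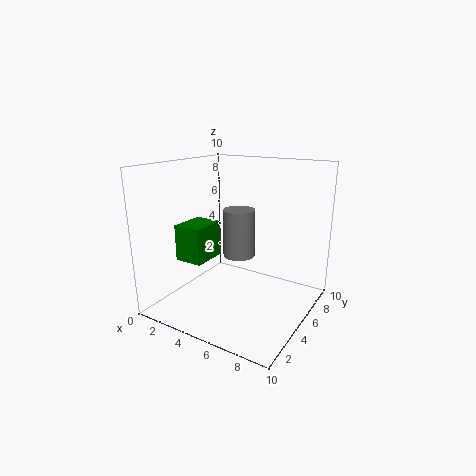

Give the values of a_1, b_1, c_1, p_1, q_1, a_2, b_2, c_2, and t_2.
a_1 = 1.5
b_1 = 2.5
c_1 = 3.5
p_1 = 2
q_1 = 2.5
a_2 = 6
b_2 = 3.5
c_2 = 4.5
t_2 = 3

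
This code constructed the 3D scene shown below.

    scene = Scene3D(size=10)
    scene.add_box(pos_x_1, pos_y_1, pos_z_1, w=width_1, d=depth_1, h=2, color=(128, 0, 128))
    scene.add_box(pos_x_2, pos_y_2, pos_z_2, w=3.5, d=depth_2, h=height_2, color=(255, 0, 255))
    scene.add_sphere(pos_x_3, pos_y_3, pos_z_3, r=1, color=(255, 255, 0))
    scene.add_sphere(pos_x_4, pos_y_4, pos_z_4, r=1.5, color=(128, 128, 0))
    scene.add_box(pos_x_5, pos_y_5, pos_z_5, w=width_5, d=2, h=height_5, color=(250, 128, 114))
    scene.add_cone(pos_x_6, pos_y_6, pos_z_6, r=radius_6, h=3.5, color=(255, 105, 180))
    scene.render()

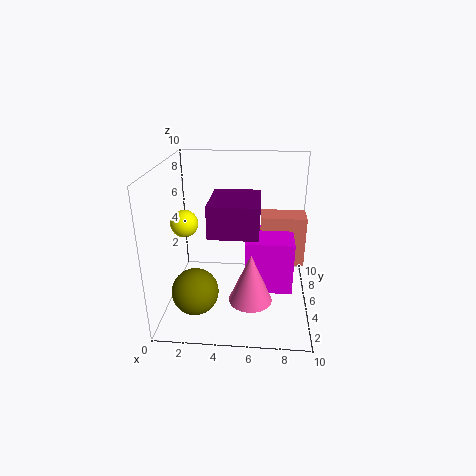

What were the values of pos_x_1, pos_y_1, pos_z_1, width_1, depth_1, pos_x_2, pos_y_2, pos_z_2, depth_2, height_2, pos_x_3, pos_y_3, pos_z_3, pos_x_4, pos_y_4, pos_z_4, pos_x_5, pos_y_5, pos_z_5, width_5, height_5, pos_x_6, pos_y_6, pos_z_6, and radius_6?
pos_x_1 = 3.5, pos_y_1 = 1.5, pos_z_1 = 6.5, width_1 = 3, depth_1 = 3.5, pos_x_2 = 5.5, pos_y_2 = 5, pos_z_2 = 0.5, depth_2 = 3.5, height_2 = 4, pos_x_3 = 1, pos_y_3 = 6, pos_z_3 = 5.5, pos_x_4 = 2.5, pos_y_4 = 2, pos_z_4 = 2.5, pos_x_5 = 6.5, pos_y_5 = 7.5, pos_z_5 = 1.5, width_5 = 3.5, height_5 = 4, pos_x_6 = 6, pos_y_6 = 3.5, pos_z_6 = 1, radius_6 = 1.5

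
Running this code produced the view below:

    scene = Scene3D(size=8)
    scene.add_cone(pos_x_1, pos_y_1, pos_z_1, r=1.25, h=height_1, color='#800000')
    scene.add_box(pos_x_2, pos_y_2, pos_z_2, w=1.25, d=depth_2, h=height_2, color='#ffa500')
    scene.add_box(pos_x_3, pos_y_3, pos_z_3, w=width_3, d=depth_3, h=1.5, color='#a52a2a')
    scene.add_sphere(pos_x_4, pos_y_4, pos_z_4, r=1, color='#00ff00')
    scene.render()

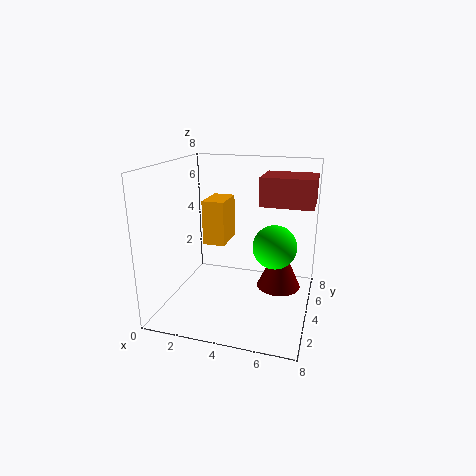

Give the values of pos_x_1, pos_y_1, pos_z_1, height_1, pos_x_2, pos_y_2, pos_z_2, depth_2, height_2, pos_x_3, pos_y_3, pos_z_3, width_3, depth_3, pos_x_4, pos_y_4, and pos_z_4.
pos_x_1 = 6.25
pos_y_1 = 4.75
pos_z_1 = 1
height_1 = 2.75
pos_x_2 = 2
pos_y_2 = 3.75
pos_z_2 = 3.5
depth_2 = 2
height_2 = 2.5
pos_x_3 = 5.25
pos_y_3 = 3.5
pos_z_3 = 6
width_3 = 2.75
depth_3 = 2.25
pos_x_4 = 6.5
pos_y_4 = 1.5
pos_z_4 = 4.75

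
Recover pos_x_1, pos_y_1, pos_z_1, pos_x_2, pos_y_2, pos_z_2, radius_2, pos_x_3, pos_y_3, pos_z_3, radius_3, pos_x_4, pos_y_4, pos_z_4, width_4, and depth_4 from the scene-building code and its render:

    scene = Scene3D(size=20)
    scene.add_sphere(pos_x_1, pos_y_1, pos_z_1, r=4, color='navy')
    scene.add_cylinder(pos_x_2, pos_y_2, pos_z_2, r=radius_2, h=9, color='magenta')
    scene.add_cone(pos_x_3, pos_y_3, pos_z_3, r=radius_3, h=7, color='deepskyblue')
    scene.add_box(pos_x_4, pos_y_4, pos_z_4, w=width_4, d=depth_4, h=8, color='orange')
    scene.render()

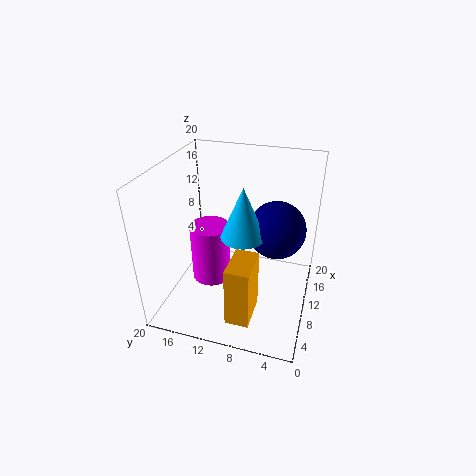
pos_x_1 = 12
pos_y_1 = 5
pos_z_1 = 11
pos_x_2 = 12
pos_y_2 = 15
pos_z_2 = 1
radius_2 = 3
pos_x_3 = 9
pos_y_3 = 9
pos_z_3 = 11
radius_3 = 3
pos_x_4 = 1
pos_y_4 = 6
pos_z_4 = 3
width_4 = 5
depth_4 = 3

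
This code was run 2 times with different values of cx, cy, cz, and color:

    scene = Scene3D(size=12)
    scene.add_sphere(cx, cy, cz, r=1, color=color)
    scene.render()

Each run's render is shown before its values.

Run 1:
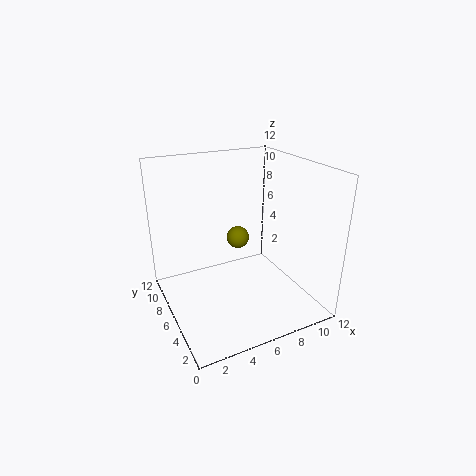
cx = 7; cy = 8; cz = 5; color = 'olive'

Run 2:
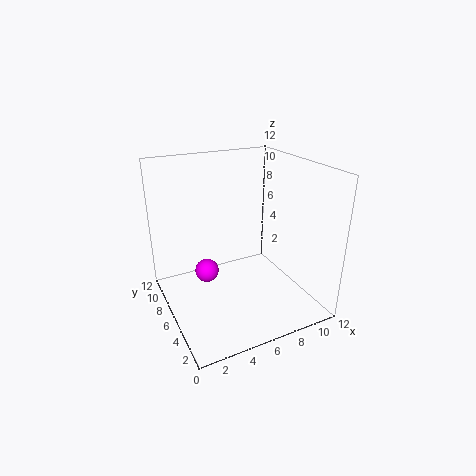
cx = 3.5; cy = 7; cz = 3; color = 'magenta'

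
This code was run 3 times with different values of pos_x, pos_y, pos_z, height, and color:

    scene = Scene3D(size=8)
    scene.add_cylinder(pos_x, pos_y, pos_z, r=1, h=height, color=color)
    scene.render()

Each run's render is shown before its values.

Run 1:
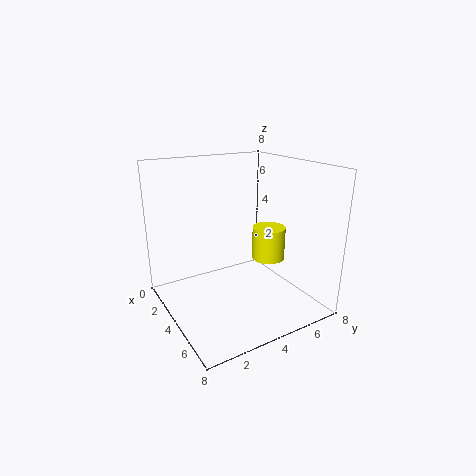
pos_x = 3.5, pos_y = 6.5, pos_z = 2, height = 2, color = 'yellow'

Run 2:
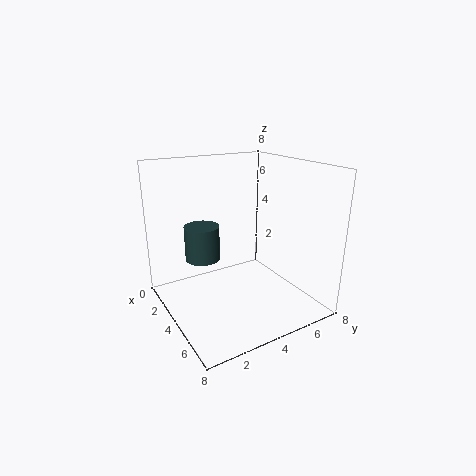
pos_x = 2.5, pos_y = 2.5, pos_z = 2.5, height = 2, color = 'darkslategray'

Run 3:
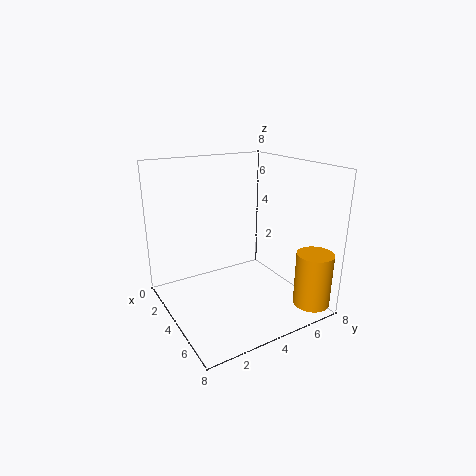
pos_x = 7, pos_y = 7, pos_z = 0.5, height = 3, color = 'orange'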